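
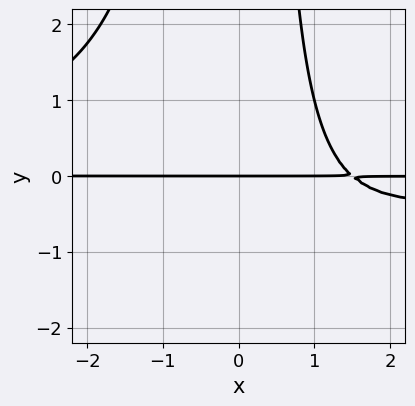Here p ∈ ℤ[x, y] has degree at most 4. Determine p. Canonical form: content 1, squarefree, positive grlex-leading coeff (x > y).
x^2*y^2 + 2*x*y - 3*y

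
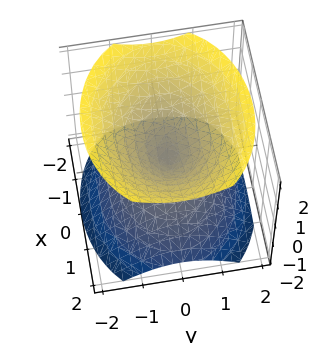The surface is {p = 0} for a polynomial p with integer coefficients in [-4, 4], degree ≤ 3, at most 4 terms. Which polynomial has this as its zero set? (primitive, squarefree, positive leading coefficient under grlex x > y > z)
2*x^2 + 3*y^2 - 3*z^2

1. I count 2 distinct pieces. Treating them together as one polynomial.
2. Degree: a double cone through the origin; a quadric, so deg p = 2.
3. Symmetries: it's symmetric under y → −y, forcing even powers of y; the x ↦ −x reflection is a symmetry, so x appears only in even powers; the z ↦ −z reflection is a symmetry, so z appears only in even powers.
4. Against the integer gridlines: it meets the z-axis at z = 0 (among the integer gridlines); it crosses the x-axis at the gridline x = 0; it crosses the y-axis at the gridline y = 0.
5. Together with the visible shape, these determine p as stated.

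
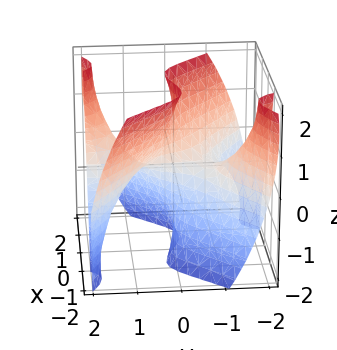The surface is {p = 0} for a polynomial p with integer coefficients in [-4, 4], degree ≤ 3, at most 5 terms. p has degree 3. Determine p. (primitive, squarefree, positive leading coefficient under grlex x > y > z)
2*x^3 - 3*x*y^2 - x*z^2 + 3*y*z + 2*x

deg p = 3. A generic line meets the surface in up to 3 points.
Against the integer gridlines: it meets the x-axis at x = 0 (among the integer gridlines); the visible y-axis segment lies entirely on the surface; the visible z-axis segment lies entirely on the surface.
Together with the visible shape, these determine p as stated.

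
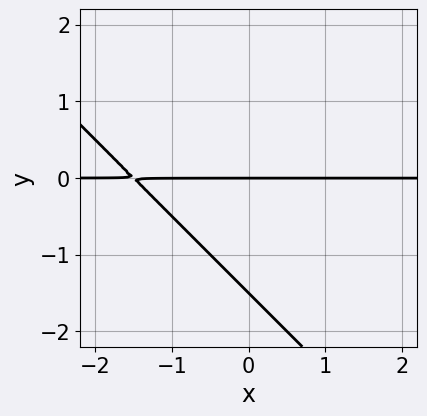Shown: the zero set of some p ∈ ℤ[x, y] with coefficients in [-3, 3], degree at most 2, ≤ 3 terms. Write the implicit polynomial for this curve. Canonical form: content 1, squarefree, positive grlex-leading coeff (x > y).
First, degree: the shape is more complex than any degree-1 curve, so deg p = 2.
Then, reading off the gridlines: one y-axis crossing is at y = 0; every point of the x-axis in the box is on the curve.
Finally, these observations pin down the coefficients.

2*x*y + 2*y^2 + 3*y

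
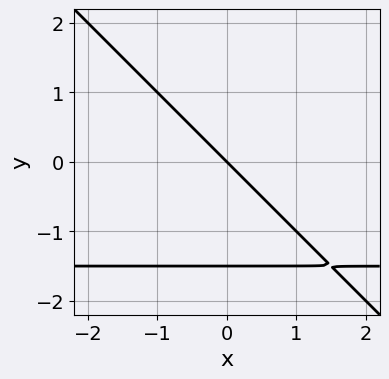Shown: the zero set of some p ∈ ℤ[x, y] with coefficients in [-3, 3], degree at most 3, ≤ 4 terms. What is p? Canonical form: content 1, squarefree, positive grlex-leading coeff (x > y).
1. The degree is 2 — a generic line meets the curve in up to 2 points.
2. Checking where it meets the axes: it crosses the y-axis at the gridline y = 0; it meets the x-axis at x = 0 (among the integer gridlines).
3. Together with the visible shape, these determine p as stated.

2*x*y + 2*y^2 + 3*x + 3*y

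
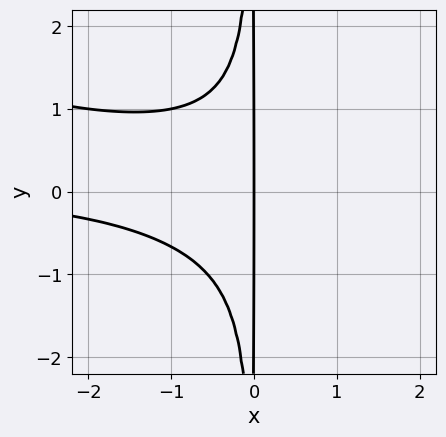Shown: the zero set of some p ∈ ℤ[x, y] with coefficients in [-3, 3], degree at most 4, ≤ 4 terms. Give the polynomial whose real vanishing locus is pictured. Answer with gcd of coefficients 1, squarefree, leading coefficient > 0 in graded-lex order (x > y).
x^3*y + 3*x^2*y^2 + 2*x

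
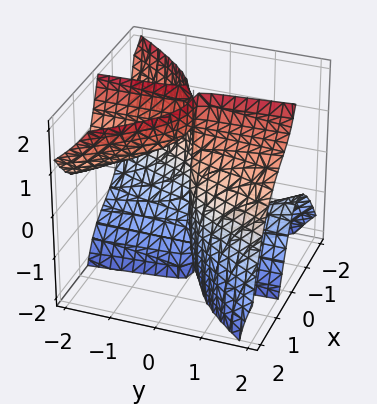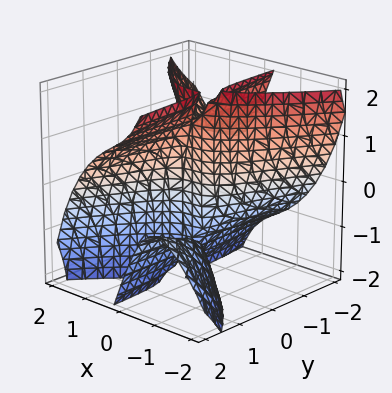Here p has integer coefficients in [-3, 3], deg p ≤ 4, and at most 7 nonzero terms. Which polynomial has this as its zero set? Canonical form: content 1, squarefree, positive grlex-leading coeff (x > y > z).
1. Degree: a generic line meets the surface in up to 3 points, so deg p = 3.
2. Against the integer gridlines: the visible z-axis segment lies entirely on the surface; one y-axis crossing is at y = 0; it crosses the x-axis at the gridline x = 0.
3. Assembling these constraints gives the stated polynomial.

3*x^3 - x*y^2 + 3*x*y*z + y*z^2 - 2*y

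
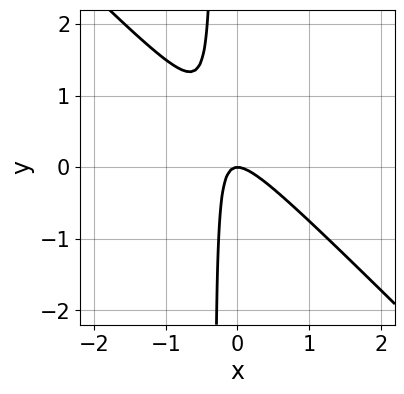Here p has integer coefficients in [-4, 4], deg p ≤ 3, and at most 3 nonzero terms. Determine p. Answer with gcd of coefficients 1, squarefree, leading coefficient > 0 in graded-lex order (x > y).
deg p = 2.
Reading off the gridlines: it crosses the y-axis at the gridline y = 0; it meets the x-axis at x = 0 (among the integer gridlines).
Together with the visible shape, these determine p as stated.

3*x^2 + 3*x*y + y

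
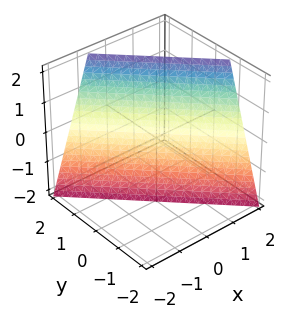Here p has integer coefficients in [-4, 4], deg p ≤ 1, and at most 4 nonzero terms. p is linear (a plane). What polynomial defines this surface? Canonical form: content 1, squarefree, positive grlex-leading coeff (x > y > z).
deg p = 1.
Against the integer gridlines: it crosses the z-axis at the gridline z = -2.
Matching integer coefficients to the picture gives p.

3*x + 3*y - z - 2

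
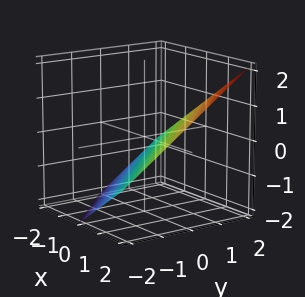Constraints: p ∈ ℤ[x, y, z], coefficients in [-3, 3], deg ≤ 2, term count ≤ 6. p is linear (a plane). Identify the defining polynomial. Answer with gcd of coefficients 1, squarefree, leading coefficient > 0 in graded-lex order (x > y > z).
(a) The degree is 1 — the surface is flat (a plane).
(b) From the axis intercepts and sections: it meets the y-axis at y = 1 (among the integer gridlines); it meets the x-axis at x = 1 (among the integer gridlines).
(c) Matching integer coefficients to the picture gives p.

2*x + 2*y - 3*z - 2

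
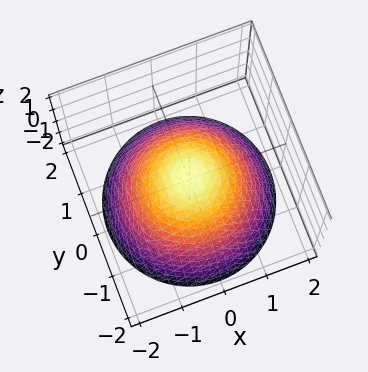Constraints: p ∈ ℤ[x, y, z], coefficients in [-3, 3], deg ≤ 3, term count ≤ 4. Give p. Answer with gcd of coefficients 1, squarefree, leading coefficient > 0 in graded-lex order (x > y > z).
deg p = 2. No degree-1 surface has this shape.
Symmetries: rotational symmetry about the z-axis ⇒ p depends on x, y only through x² + y².
Reading off the gridlines: a circular section at z = 0 has radius between 0 and 1.
Fitting integer coefficients to these (and the overall shape) gives p.

2*x^2 + 2*y^2 + 3*z - 1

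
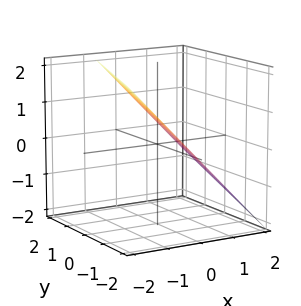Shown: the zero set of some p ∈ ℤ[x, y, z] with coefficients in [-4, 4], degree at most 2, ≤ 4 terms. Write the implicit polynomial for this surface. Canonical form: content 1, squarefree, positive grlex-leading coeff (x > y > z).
3*x - y + 3*z - 2

deg p = 1.
From the axis intercepts and sections: it crosses the y-axis at the gridline y = -2.
Matching integer coefficients to the picture gives p.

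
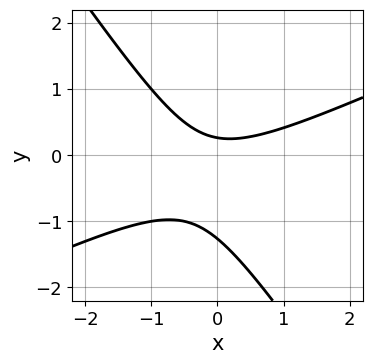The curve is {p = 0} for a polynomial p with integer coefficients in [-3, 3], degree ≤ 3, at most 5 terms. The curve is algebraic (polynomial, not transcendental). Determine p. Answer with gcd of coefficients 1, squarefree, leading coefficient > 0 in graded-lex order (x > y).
The degree is 2 — no degree-1 curve has this shape.
Observable constraints: it misses every integer gridline on the x-axis.
Fitting integer coefficients to these (and the overall shape) gives p.

2*x^2 - 3*x*y - 3*y^2 - 3*y + 1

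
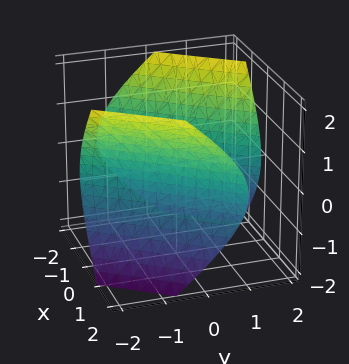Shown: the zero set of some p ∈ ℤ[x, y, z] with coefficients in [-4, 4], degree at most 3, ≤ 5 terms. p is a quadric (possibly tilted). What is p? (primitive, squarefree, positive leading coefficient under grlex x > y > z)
1. I count 2 distinct pieces. Treating them together as one polynomial.
2. The degree is 2 — the shape is more complex than any degree-1 surface.
3. From the visible intercepts: no z-intercept at any integer in the box.
4. Fitting integer coefficients to these (and the overall shape) gives p.

2*x^2 - 3*x*y + y^2 - 2*z^2 - 3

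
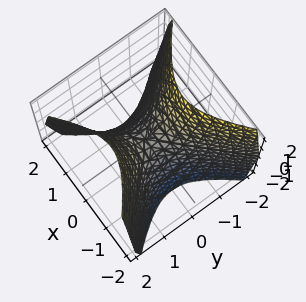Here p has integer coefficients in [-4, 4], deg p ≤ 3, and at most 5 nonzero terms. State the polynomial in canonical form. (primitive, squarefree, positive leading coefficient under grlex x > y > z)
(a) Degree: a saddle surface; a quadric, so deg p = 2.
(b) Symmetries: the y ↦ −y reflection is a symmetry, so y appears only in even powers; mirror symmetry x ↦ −x ⇒ only even powers of x.
(c) Against the integer gridlines: it meets the z-axis at z = 0 (among the integer gridlines); it crosses the y-axis at the gridline y = 0; it crosses the x-axis at the gridline x = 0.
(d) The integer polynomial consistent with all of this is the stated p.

3*x^2 - 3*y^2 + 2*z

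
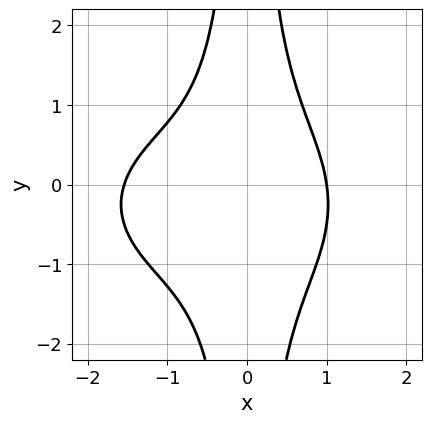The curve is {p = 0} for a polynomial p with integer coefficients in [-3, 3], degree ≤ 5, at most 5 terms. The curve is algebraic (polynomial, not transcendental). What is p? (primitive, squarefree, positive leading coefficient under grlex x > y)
x^4 + 2*x^2*y^2 + x^3 + x^2*y - 2

(a) The degree is 4 — a generic line meets the curve in up to 4 points.
(b) Against the integer gridlines: the curve avoids every integer y-axis point in the box; one x-axis crossing is at x = 1.
(c) These observations pin down the coefficients.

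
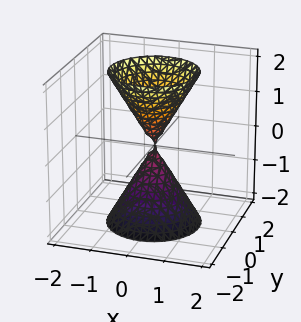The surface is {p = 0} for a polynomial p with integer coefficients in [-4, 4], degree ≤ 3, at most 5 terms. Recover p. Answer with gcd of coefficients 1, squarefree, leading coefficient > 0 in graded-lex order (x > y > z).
3*x^2 + 3*y^2 - z^2

(a) There are 2 components.
(b) Degree: two nappes meeting at a single point; a quadric, so deg p = 2.
(c) Symmetries: it's symmetric under z → −z, forcing even powers of z; every cross-section ⟂ z is a circle, so x, y appear only via x² + y².
(d) Against the integer gridlines: one x-axis crossing is at x = 0; a circular section at z = 2 has radius between 1 and 2; one y-axis crossing is at y = 0; it meets the z-axis at z = 0 (among the integer gridlines).
(e) These observations pin down the coefficients.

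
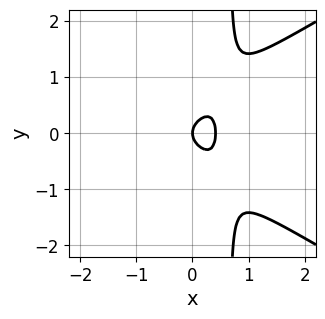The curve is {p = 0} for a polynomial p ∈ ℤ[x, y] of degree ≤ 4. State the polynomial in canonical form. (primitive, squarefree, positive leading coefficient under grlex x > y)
First, degree: a generic line meets the curve in up to 3 points, so deg p = 3.
Then, symmetries: the y ↦ −y reflection is a symmetry, so y appears only in even powers.
Then, from the axis intercepts and sections: it crosses the y-axis at the gridline y = 0; it crosses the x-axis at the gridline x = 0.
Finally, fitting integer coefficients to these (and the overall shape) gives p.

x^3 - 3*x*y^2 + 2*x^2 + 2*y^2 - x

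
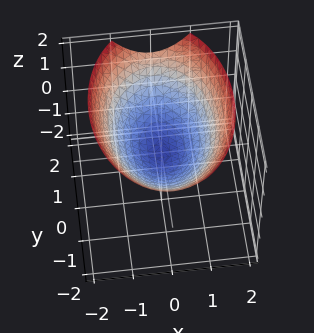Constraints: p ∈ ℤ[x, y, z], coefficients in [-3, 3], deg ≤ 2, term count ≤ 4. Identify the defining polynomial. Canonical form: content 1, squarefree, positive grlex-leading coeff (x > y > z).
2*x^2 + y^2 - 3*z

deg p = 2. A paraboloid; a quadric.
Symmetries: the x ↦ −x reflection is a symmetry, so x appears only in even powers; the y ↦ −y reflection is a symmetry, so y appears only in even powers.
From the axis intercepts and sections: it meets the x-axis at x = 0 (among the integer gridlines); it crosses the z-axis at the gridline z = 0.
Putting this together gives p.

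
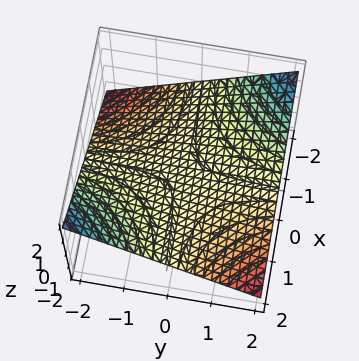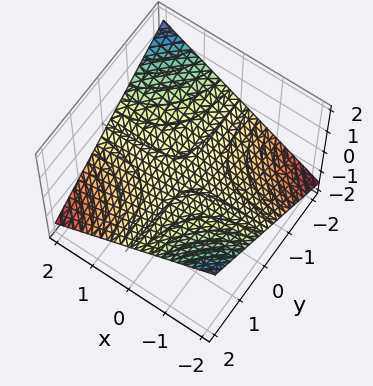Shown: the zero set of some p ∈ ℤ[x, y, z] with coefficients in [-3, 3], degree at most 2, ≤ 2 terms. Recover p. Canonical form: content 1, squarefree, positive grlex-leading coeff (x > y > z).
First, the degree is 2 — a saddle surface; a quadric.
Next, against the integer gridlines: the visible x-axis segment lies entirely on the surface; every point of the y-axis in the box is on the surface; it meets the z-axis at z = 0 (among the integer gridlines).
Finally, solving for integer coefficients yields p as stated.

x*y + 3*z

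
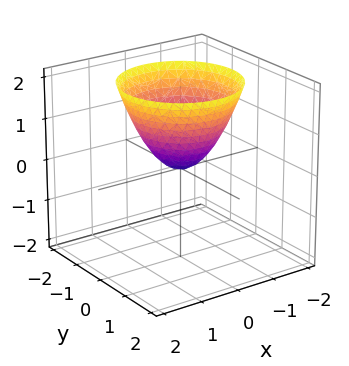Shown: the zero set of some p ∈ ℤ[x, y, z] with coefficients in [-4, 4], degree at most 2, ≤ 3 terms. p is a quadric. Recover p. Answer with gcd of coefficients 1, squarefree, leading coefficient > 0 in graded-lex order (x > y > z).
x^2 + y^2 - z

Degree: a single bowl opening along one axis; a quadric, so deg p = 2.
Symmetries: rotational symmetry about the z-axis ⇒ p depends on x, y only through x² + y².
Checking where it meets the axes: it crosses the x-axis at the gridline x = 0; a circular section at z = 2 has radius between 1 and 2; it meets the z-axis at z = 0 (among the integer gridlines).
Solving for integer coefficients yields p as stated.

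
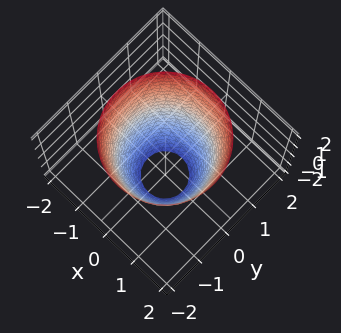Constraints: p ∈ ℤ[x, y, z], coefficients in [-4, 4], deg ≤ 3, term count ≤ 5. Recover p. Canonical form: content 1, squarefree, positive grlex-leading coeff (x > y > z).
2*x^2 + 2*y^2 - z - 3

The degree is 2 — no degree-1 surface has this shape.
Symmetry: the surface is invariant under rotation about z: p = q(x² + y², z).
Against the integer gridlines: a circular section at z = 2 has radius between 1 and 2; the surface avoids every integer z-axis point in the box.
Together with the visible shape, these determine p as stated.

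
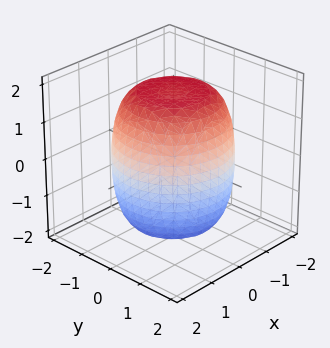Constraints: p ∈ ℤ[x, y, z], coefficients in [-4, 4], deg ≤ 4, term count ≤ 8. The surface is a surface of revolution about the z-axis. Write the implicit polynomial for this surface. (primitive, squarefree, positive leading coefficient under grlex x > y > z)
First, deg p = 4. A generic line meets the surface in up to 4 points.
Then, by symmetry, every cross-section ⟂ z is a circle, so x, y appear only via x² + y².
Next, against the integer gridlines: a circular section at z = -1 has radius between 1 and 2.
Finally, matching integer coefficients to the picture gives p.

x^4 + 2*x^2*y^2 + y^4 - x^2 - y^2 + z^2 - 3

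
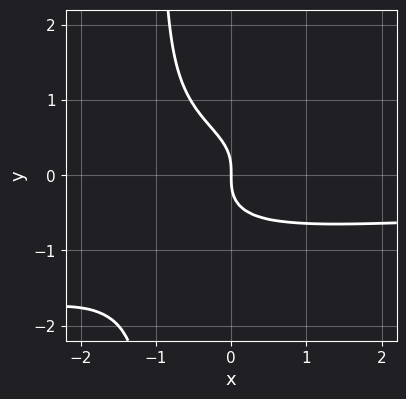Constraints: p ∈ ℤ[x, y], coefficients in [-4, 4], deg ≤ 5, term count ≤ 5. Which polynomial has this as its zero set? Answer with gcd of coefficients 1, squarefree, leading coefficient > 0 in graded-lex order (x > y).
x^2*y^2 - 3*x*y^3 - 3*y^3 - 2*x

1. Degree: no degree-3 curve has this shape, so deg p = 4.
2. From the visible intercepts: it meets the x-axis at x = 0 (among the integer gridlines); one y-axis crossing is at y = 0.
3. Fitting integer coefficients to these (and the overall shape) gives p.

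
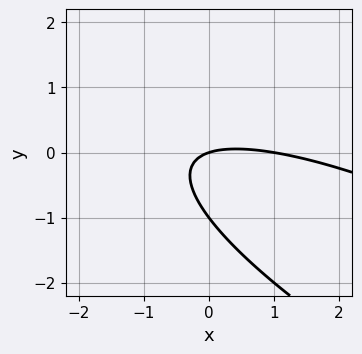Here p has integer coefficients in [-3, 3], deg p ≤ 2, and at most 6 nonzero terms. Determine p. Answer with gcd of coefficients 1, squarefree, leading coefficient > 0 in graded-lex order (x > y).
First, deg p = 2.
Then, reading off the gridlines: among the integer gridlines, it crosses the y-axis at y ∈ {-1, 0}; the x-axis gridline crossings are at x ∈ {0, 1}.
Finally, these observations pin down the coefficients.

x^2 + 3*x*y + 3*y^2 - x + 3*y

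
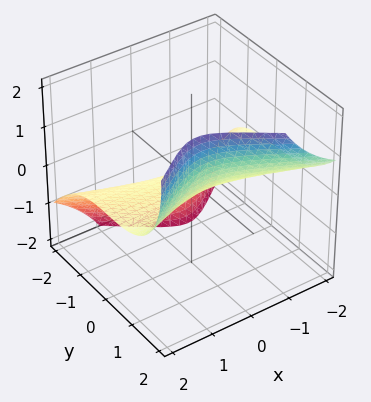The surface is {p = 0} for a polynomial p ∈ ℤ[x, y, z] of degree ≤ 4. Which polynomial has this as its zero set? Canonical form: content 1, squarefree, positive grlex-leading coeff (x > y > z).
Degree: a generic line meets the surface in up to 3 points, so deg p = 3.
Reading off the gridlines: one z-axis crossing is at z = 0; it meets the y-axis at y = 0 (among the integer gridlines).
Putting this together gives p. Check: (-2, 0, 0) on the x-axis lies on the surface, and p(-2, 0, 0) = 0. ✓

3*x^2*z - 2*x*z^2 - 2*y^3 + 3*z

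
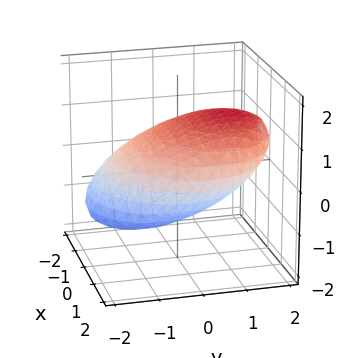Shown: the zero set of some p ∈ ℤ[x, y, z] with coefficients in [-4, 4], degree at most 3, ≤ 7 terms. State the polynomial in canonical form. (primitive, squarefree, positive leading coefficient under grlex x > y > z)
x^2 + y^2 - 2*y*z + 3*z^2 - 3

(a) The degree is 2 — the shape is more complex than any degree-1 surface.
(b) Against the integer gridlines: the z-axis gridline crossings are at z ∈ {-1, 1}.
(c) Matching integer coefficients to the picture gives p.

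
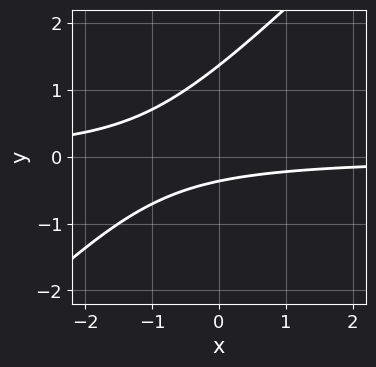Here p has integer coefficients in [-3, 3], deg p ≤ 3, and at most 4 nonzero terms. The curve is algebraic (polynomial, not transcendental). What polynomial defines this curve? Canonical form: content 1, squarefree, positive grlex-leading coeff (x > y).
First, the degree is 2 — the shape is more complex than any degree-1 curve.
Then, checking where it meets the axes: no x-intercept at any integer in the box.
Finally, putting this together gives p.

2*x*y - 2*y^2 + 2*y + 1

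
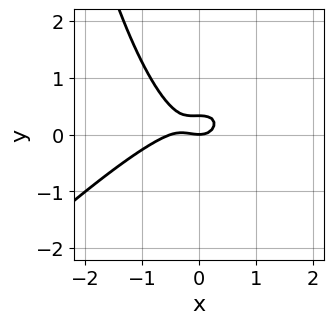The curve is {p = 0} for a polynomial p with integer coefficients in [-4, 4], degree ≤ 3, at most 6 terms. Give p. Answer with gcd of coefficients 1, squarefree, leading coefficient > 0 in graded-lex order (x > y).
2*x^3 - 2*x^2*y + x^2 + 3*y^2 - y

1. The degree is 3 — the shape is more complex than any degree-2 curve.
2. From the visible intercepts: it meets the y-axis at y = 0 (among the integer gridlines); it meets the x-axis at x = 0 (among the integer gridlines).
3. These observations pin down the coefficients.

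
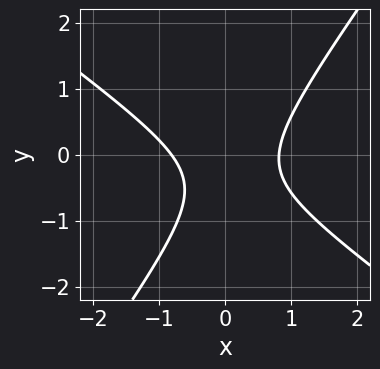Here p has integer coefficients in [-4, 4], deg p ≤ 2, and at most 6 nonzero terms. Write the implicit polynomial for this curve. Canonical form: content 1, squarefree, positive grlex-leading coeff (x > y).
3*x^2 + 2*x*y - 3*y^2 - 2*y - 2

The degree is 2 — no degree-1 curve has this shape.
From the visible intercepts: it misses every integer gridline on the y-axis.
Putting this together gives p.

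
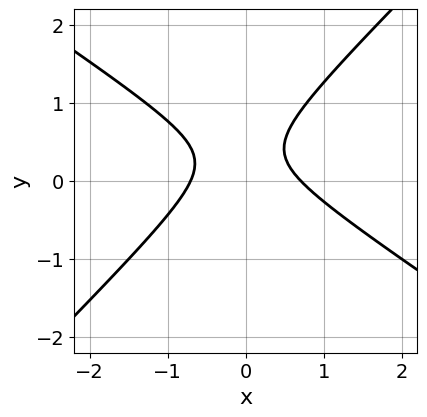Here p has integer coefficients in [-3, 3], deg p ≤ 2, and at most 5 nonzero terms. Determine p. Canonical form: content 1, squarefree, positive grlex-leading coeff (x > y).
(a) deg p = 2. No degree-1 curve has this shape.
(b) Reading off the gridlines: it misses every integer gridline on the y-axis.
(c) Matching integer coefficients to the picture gives p.

2*x^2 + x*y - 3*y^2 + 2*y - 1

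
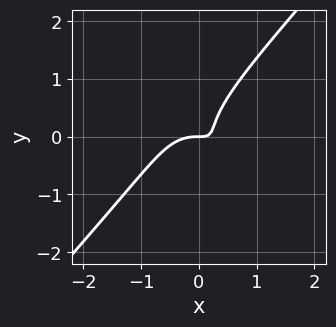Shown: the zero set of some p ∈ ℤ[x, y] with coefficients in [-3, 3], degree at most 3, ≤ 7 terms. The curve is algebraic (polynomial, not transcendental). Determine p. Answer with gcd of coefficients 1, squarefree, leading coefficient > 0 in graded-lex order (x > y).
3*x^3 + x*y^2 - 3*y^3 + 3*x*y - y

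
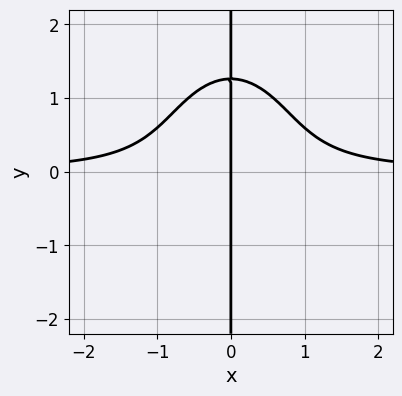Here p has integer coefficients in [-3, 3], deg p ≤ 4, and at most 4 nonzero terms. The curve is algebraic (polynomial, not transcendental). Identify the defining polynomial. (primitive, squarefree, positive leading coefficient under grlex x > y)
3*x^3*y + x*y^3 - 2*x

First, deg p = 4. A generic line meets the curve in up to 4 points.
Then, from the axis intercepts and sections: one x-axis crossing is at x = 0; every point of the y-axis in the box is on the curve.
Finally, assembling these constraints gives the stated polynomial.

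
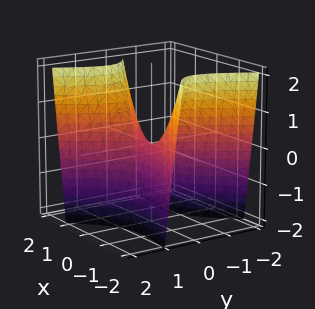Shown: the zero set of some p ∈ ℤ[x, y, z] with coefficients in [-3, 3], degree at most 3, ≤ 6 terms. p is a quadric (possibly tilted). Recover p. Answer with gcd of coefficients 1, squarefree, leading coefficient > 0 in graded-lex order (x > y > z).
1. The degree is 2 — no degree-1 surface has this shape.
2. Observable constraints: it meets the y-axis at y = 0 (among the integer gridlines); it crosses the z-axis at the gridline z = 0; one x-axis crossing is at x = 0.
3. Matching integer coefficients to the picture gives p.

x^2 + 2*x*y - 2*y^2 - z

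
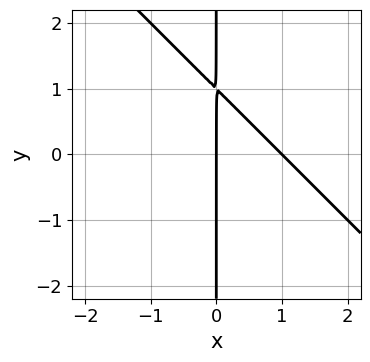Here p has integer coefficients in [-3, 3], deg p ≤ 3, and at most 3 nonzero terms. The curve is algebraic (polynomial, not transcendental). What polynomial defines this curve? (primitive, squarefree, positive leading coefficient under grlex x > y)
First, deg p = 2. No degree-1 curve has this shape.
Then, from the visible intercepts: the visible y-axis segment lies entirely on the curve; the x-axis gridline crossings are at x ∈ {0, 1}.
Finally, solving for integer coefficients yields p as stated.

x^2 + x*y - x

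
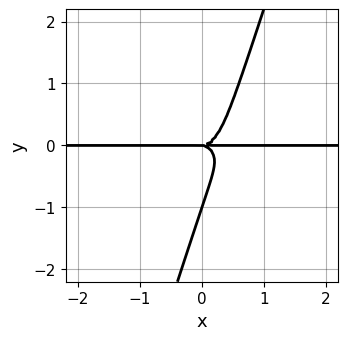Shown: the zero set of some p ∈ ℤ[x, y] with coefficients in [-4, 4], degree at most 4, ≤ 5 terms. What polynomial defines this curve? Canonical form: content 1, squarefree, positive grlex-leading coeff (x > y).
x^3*y + 3*x*y^3 - y^4 - y^3

(a) Degree: the shape is more complex than any degree-3 curve, so deg p = 4.
(b) Observable constraints: the y-axis gridline crossings are at y ∈ {-1, 0}; every point of the x-axis in the box is on the curve.
(c) Assembling these constraints gives the stated polynomial.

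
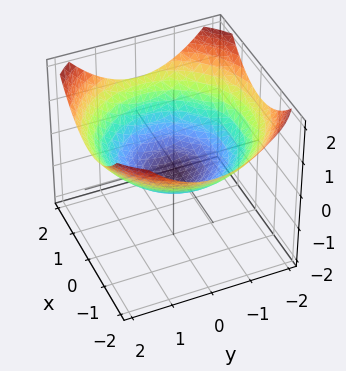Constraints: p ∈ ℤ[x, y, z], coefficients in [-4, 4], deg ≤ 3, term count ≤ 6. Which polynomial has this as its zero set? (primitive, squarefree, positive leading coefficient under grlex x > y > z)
x^2 + y^2 - 3*z - 1

First, the degree is 2 — no degree-1 surface has this shape.
Then, symmetries: rotational symmetry about the z-axis ⇒ p depends on x, y only through x² + y².
Then, reading off the gridlines: the x-axis gridline crossings are at x ∈ {-1, 1}; a circular section at z = 0 has radius exactly 1.
Finally, these observations pin down the coefficients. Check: (0, -1, 0) on the y-axis lies on the surface, and p(0, -1, 0) = 0. ✓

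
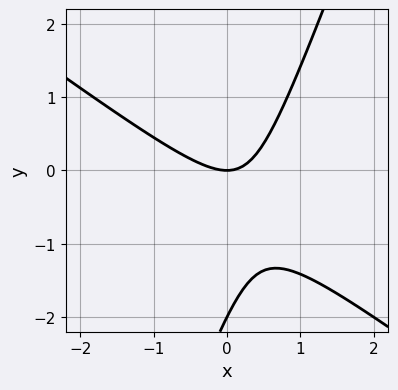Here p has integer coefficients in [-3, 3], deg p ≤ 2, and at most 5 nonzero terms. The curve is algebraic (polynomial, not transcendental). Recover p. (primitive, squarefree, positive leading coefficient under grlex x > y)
2*x^2 + 2*x*y - y^2 - 2*y

1. Degree: no degree-1 curve has this shape, so deg p = 2.
2. From the visible intercepts: the y-axis gridline crossings are at y ∈ {-2, 0}; it crosses the x-axis at the gridline x = 0.
3. Fitting integer coefficients to these (and the overall shape) gives p.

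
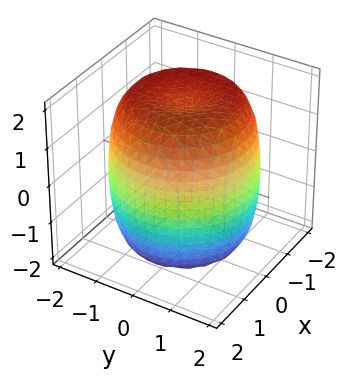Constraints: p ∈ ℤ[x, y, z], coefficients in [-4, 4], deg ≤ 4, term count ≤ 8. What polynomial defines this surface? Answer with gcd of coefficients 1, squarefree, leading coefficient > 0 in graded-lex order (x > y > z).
x^4 + 2*x^2*y^2 + y^4 - 2*x^2 - 2*y^2 + z^2 - 3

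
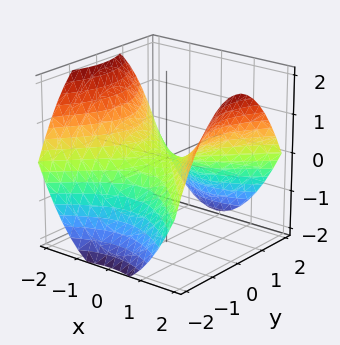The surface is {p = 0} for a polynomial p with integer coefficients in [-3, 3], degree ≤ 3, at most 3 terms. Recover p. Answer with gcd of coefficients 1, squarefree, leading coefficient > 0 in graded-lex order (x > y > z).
x^2 - y^2 - 2*z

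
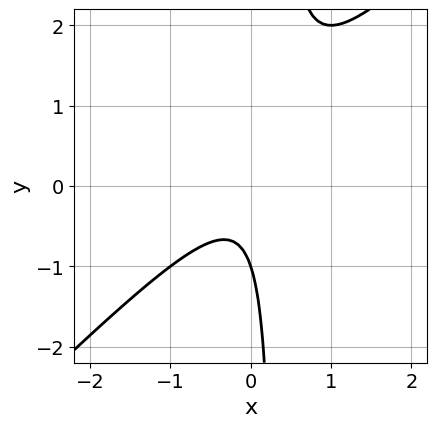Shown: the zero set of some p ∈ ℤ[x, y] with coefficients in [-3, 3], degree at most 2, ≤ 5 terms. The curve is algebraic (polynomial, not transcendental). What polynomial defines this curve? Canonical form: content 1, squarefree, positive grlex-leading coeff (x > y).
First, deg p = 2. The shape is more complex than any degree-1 curve.
Next, from the visible intercepts: it crosses the y-axis at the gridline y = -1; the curve avoids every integer x-axis point in the box.
Finally, putting this together gives p.

3*x^2 - 3*x*y + y + 1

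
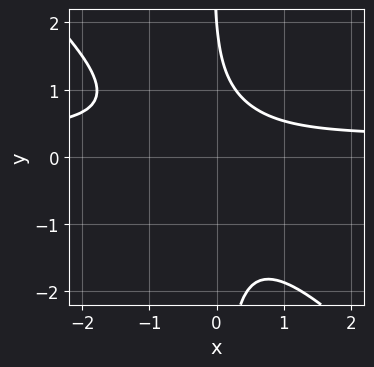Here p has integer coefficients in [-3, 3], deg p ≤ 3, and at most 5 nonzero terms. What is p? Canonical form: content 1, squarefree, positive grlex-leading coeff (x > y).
3*x^2*y + 3*x*y^2 - x^2 + y - 2

Degree: no degree-2 curve has this shape, so deg p = 3.
Checking where it meets the axes: the curve avoids every integer x-axis point in the box; it meets the y-axis at y = 2 (among the integer gridlines).
Solving for integer coefficients yields p as stated.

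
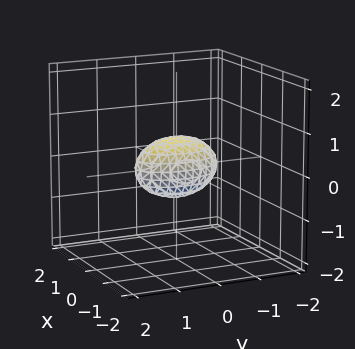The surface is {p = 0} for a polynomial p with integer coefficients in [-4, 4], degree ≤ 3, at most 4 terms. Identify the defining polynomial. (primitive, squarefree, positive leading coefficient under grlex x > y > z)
(a) Degree: bounded and convex; a quadric, so deg p = 2.
(b) Symmetries: it's symmetric under x → −x, forcing even powers of x; it's symmetric under z → −z, forcing even powers of z; mirror symmetry y ↦ −y ⇒ only even powers of y.
(c) Checking where it meets the axes: among the integer gridlines, it crosses the y-axis at y ∈ {-1, 1}.
(d) Fitting integer coefficients to these (and the overall shape) gives p.

3*x^2 + y^2 + 2*z^2 - 1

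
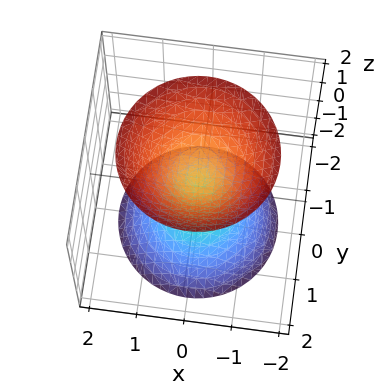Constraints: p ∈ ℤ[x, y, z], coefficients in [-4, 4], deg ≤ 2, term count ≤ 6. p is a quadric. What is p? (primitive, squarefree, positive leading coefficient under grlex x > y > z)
3*x^2 + 3*y^2 - 2*z^2 + 1

1. There are 2 components. They look like related sheets of one shape, so recover p as a whole.
2. Degree: two separate bowl-shaped sheets opening away from each other; a quadric, so deg p = 2.
3. Symmetries: it's symmetric under z → −z, forcing even powers of z; rotational symmetry about the z-axis ⇒ p depends on x, y only through x² + y².
4. Observable constraints: the surface avoids every integer x-axis point in the box; it misses every integer gridline on the y-axis; a circular section at z = 2 has radius between 1 and 2.
5. These observations pin down the coefficients.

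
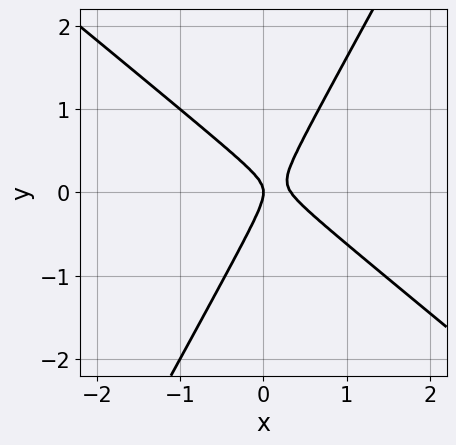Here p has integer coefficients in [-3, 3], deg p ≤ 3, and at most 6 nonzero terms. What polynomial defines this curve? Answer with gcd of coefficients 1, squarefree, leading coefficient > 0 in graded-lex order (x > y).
First, deg p = 2. No degree-1 curve has this shape.
Next, observable constraints: it meets the y-axis at y = 0 (among the integer gridlines); one x-axis crossing is at x = 0.
Finally, the integer polynomial consistent with all of this is the stated p.

3*x^2 + 2*x*y - 2*y^2 - x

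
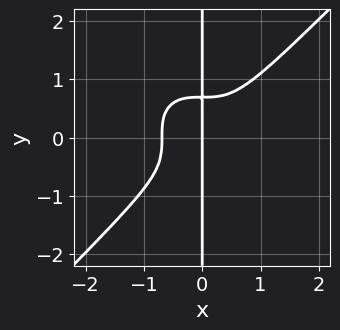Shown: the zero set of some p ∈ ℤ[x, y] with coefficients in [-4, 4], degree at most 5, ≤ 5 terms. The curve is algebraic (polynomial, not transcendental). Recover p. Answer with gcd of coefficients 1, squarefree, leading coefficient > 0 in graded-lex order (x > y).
(a) deg p = 4. A generic line meets the curve in up to 4 points.
(b) Against the integer gridlines: it meets the x-axis at x = 0 (among the integer gridlines); every point of the y-axis in the box is on the curve.
(c) Together with the visible shape, these determine p as stated.

3*x^4 - 3*x*y^3 + x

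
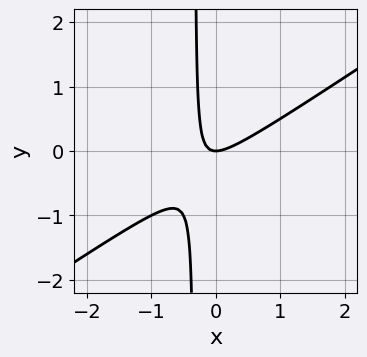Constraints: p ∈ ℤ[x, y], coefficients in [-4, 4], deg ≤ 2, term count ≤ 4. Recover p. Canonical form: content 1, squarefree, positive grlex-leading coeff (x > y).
1. The degree is 2 — the shape is more complex than any degree-1 curve.
2. Checking where it meets the axes: it meets the y-axis at y = 0 (among the integer gridlines); it crosses the x-axis at the gridline x = 0.
3. These observations pin down the coefficients.

2*x^2 - 3*x*y - y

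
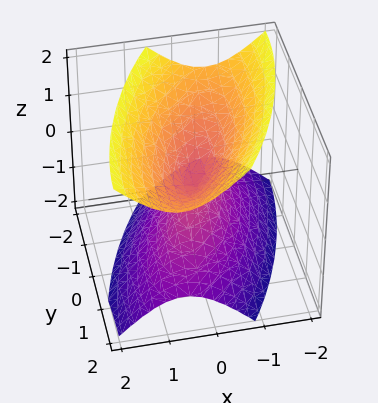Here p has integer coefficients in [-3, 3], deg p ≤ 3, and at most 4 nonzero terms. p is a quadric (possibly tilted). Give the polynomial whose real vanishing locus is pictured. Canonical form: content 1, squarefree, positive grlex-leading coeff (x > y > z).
3*x^2 - 2*x*y + y^2 - 2*z^2

First, deg p = 2.
Then, against the integer gridlines: it crosses the y-axis at the gridline y = 0; it meets the z-axis at z = 0 (among the integer gridlines); it meets the x-axis at x = 0 (among the integer gridlines).
Finally, fitting integer coefficients to these (and the overall shape) gives p.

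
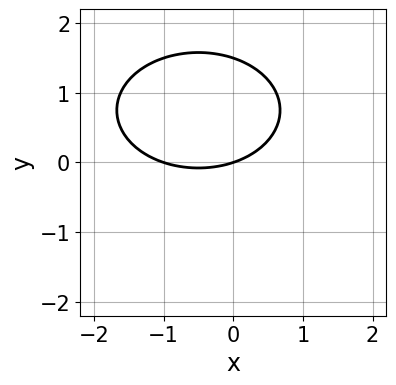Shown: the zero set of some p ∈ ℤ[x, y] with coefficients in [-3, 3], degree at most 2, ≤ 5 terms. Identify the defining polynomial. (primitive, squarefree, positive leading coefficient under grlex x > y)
Degree: the shape is more complex than any degree-1 curve, so deg p = 2.
From the visible intercepts: it crosses the y-axis at the gridline y = 0; the x-axis gridline crossings are at x ∈ {-1, 0}.
Together with the visible shape, these determine p as stated.

x^2 + 2*y^2 + x - 3*y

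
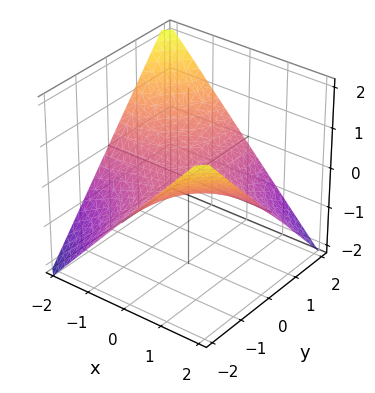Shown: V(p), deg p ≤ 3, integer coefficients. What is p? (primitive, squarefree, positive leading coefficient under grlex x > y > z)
(a) deg p = 2.
(b) From the axis intercepts and sections: one z-axis crossing is at z = 0; the visible x-axis segment lies entirely on the surface; every point of the y-axis in the box is on the surface.
(c) Matching integer coefficients to the picture gives p.

x*y + 2*z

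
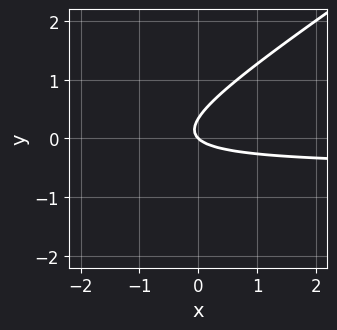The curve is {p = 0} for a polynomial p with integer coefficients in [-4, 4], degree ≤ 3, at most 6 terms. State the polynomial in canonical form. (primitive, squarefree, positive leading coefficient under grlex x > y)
2*x*y - 3*y^2 + x + y

(a) deg p = 2. A generic line meets the curve in up to 2 points.
(b) From the visible intercepts: one x-axis crossing is at x = 0; one y-axis crossing is at y = 0.
(c) Putting this together gives p.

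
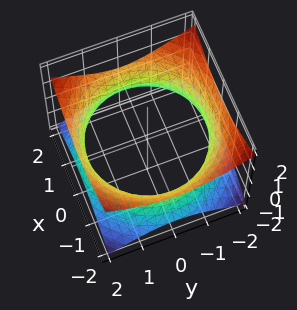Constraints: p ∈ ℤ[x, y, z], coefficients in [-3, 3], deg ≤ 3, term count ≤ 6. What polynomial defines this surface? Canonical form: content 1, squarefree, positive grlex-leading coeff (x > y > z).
x^2 + y^2 - 2*z^2 - 3

(a) The degree is 2 — a generic line meets the surface in up to 2 points.
(b) Symmetries: rotational symmetry about the z-axis ⇒ p depends on x, y only through x² + y².
(c) Against the integer gridlines: a circular section at z = 0 has radius between 1 and 2; it misses every integer gridline on the z-axis.
(d) Fitting integer coefficients to these (and the overall shape) gives p.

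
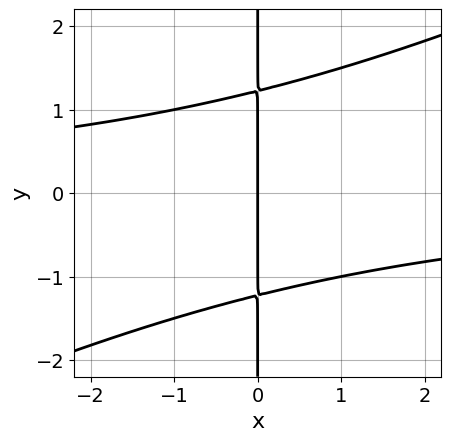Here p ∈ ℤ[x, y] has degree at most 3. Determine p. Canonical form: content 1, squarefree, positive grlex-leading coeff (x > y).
1. deg p = 3.
2. From the axis intercepts and sections: one x-axis crossing is at x = 0; every point of the y-axis in the box is on the curve.
3. Solving for integer coefficients yields p as stated.

x^2*y - 2*x*y^2 + 3*x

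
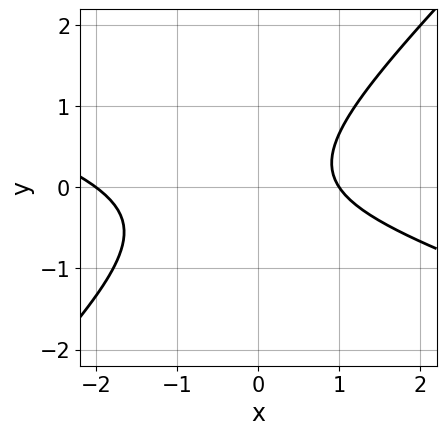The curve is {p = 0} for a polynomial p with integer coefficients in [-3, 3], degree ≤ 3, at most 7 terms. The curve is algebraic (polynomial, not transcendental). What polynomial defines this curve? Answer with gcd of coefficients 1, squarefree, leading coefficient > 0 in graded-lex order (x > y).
x^2 + 2*x*y - 3*y^2 + x - 2

First, deg p = 2.
Next, reading off the gridlines: no y-intercept at any integer in the box; the x-axis gridline crossings are at x ∈ {-2, 1}.
Finally, assembling these constraints gives the stated polynomial.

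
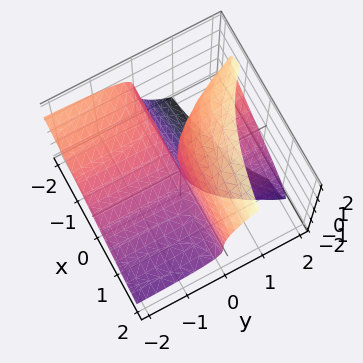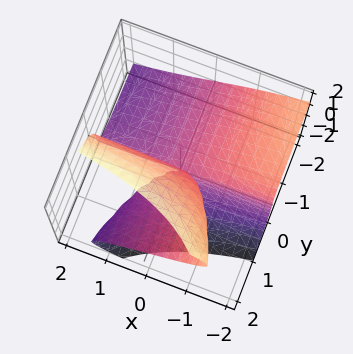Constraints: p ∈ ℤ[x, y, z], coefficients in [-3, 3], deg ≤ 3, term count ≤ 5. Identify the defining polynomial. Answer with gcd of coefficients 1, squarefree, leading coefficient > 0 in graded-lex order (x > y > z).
1. Degree: a generic line meets the surface in up to 3 points, so deg p = 3.
2. Reading off the gridlines: the visible y-axis segment lies entirely on the surface; every point of the x-axis in the box is on the surface.
3. Assembling these constraints gives the stated polynomial.

z^3 - 2*x*y - 3*y*z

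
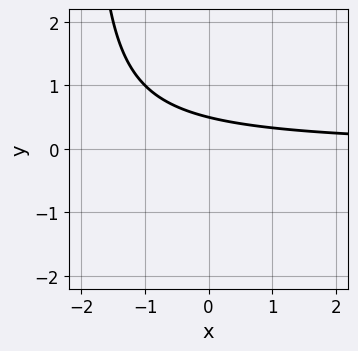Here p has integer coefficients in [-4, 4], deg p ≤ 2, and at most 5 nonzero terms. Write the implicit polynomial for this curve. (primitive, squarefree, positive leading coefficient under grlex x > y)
x*y + 2*y - 1

Degree: the shape is more complex than any degree-1 curve, so deg p = 2.
From the visible intercepts: no x-intercept at any integer in the box.
Matching integer coefficients to the picture gives p.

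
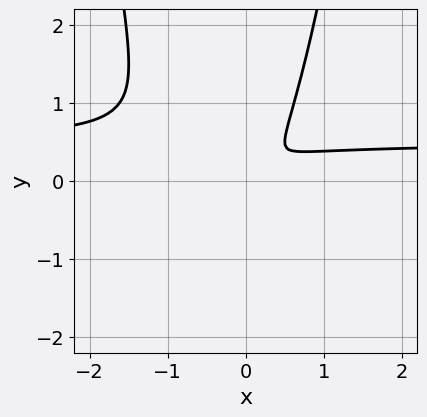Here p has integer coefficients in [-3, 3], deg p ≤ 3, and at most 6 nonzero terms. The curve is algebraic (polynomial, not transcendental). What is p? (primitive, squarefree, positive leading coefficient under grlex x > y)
2*x^2*y - x^2 + x*y - y^2

1. The degree is 3 — a generic line meets the curve in up to 3 points.
2. The integer polynomial consistent with all of this is the stated p.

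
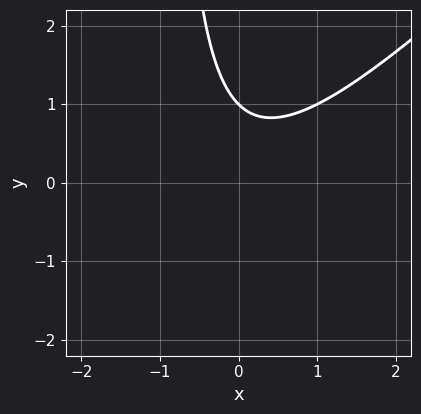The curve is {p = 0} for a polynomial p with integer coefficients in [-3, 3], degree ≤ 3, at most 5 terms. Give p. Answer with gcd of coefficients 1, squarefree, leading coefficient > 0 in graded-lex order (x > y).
x^2 - x*y - y + 1

1. deg p = 2. No degree-1 curve has this shape.
2. Checking where it meets the axes: it misses every integer gridline on the x-axis; it crosses the y-axis at the gridline y = 1.
3. Together with the visible shape, these determine p as stated.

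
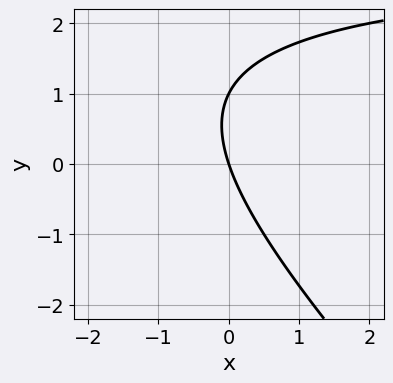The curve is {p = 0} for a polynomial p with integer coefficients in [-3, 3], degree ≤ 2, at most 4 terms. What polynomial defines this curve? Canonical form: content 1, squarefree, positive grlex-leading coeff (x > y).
x*y + y^2 - 3*x - y

(a) The degree is 2 — a generic line meets the curve in up to 2 points.
(b) From the visible intercepts: the y-axis gridline crossings are at y ∈ {0, 1}; it meets the x-axis at x = 0 (among the integer gridlines).
(c) These observations pin down the coefficients.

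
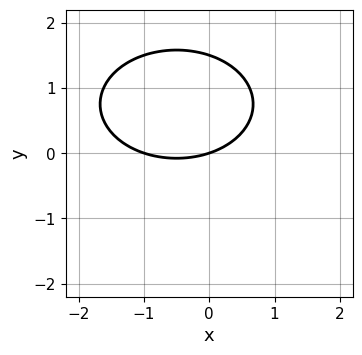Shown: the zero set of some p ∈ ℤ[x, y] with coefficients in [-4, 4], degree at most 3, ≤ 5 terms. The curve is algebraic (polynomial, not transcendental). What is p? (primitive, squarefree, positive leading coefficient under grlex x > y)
x^2 + 2*y^2 + x - 3*y

(a) Degree: the shape is more complex than any degree-1 curve, so deg p = 2.
(b) Checking where it meets the axes: it meets the y-axis at y = 0 (among the integer gridlines); among the integer gridlines, it crosses the x-axis at x ∈ {-1, 0}.
(c) Fitting integer coefficients to these (and the overall shape) gives p.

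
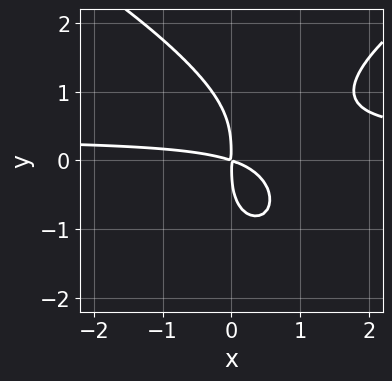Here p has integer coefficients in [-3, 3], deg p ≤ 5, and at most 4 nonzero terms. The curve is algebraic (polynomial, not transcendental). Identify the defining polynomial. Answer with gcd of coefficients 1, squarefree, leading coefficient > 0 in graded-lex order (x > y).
1. Degree: the shape is more complex than any degree-3 curve, so deg p = 4.
2. Putting this together gives p.

y^4 - 3*x^2*y + x^2 + 3*x*y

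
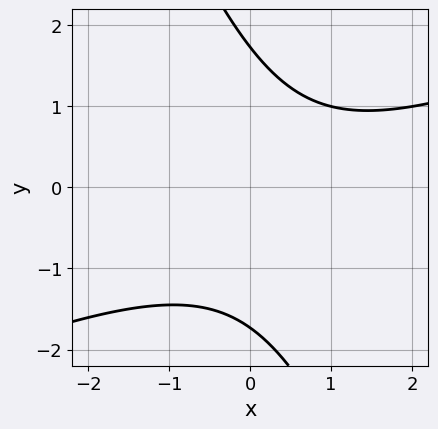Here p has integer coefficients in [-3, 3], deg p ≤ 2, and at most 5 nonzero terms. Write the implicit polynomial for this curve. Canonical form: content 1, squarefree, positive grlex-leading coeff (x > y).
x^2 - 2*x*y - y^2 - x + 3

First, deg p = 2. No degree-1 curve has this shape.
Then, from the visible intercepts: it misses every integer gridline on the x-axis.
Finally, putting this together gives p.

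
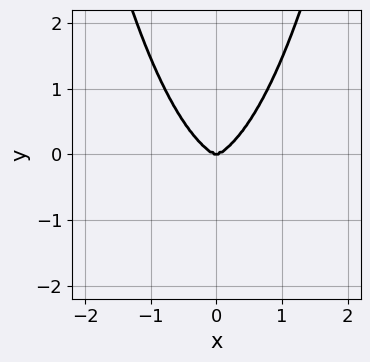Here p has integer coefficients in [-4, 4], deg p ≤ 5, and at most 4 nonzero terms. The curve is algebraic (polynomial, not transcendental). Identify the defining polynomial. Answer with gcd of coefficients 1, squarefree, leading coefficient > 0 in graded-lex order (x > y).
1. deg p = 4. A generic line meets the curve in up to 4 points.
2. Symmetries: the x ↦ −x reflection is a symmetry, so x appears only in even powers.
3. From the axis intercepts and sections: it meets the x-axis at x = 0 (among the integer gridlines); it crosses the y-axis at the gridline y = 0.
4. Matching integer coefficients to the picture gives p.

x^4 + x^2*y^2 - y^3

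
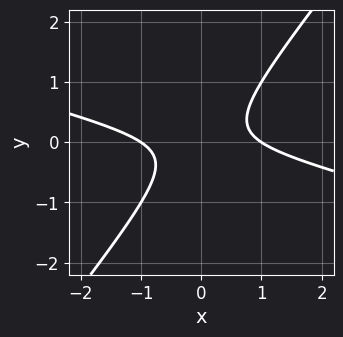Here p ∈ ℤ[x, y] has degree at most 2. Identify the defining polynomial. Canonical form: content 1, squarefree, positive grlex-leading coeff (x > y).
x^2 + 3*x*y - 3*y^2 - 1

1. Degree: a generic line meets the curve in up to 2 points, so deg p = 2.
2. Checking where it meets the axes: the x-axis gridline crossings are at x ∈ {-1, 1}; it misses every integer gridline on the y-axis.
3. The integer polynomial consistent with all of this is the stated p.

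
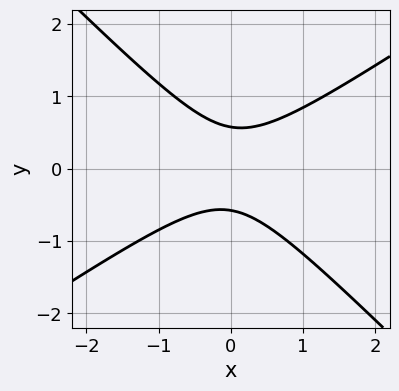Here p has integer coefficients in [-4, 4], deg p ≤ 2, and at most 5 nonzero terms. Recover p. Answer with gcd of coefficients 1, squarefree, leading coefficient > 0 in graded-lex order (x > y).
2*x^2 - x*y - 3*y^2 + 1

Degree: a generic line meets the curve in up to 2 points, so deg p = 2.
Observable constraints: the curve avoids every integer x-axis point in the box.
Matching integer coefficients to the picture gives p.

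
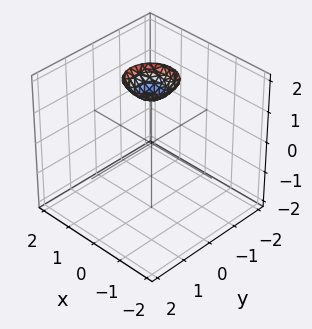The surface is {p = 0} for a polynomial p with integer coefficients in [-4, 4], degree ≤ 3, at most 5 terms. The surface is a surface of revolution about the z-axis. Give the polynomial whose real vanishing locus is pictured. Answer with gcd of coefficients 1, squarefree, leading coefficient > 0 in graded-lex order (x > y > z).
(a) The degree is 2 — no degree-1 surface has this shape.
(b) By symmetry, every cross-section ⟂ z is a circle, so x, y appear only via x² + y².
(c) Observable constraints: it misses every integer gridline on the y-axis; a circular section at z = 2 has radius between 0 and 1; no x-intercept at any integer in the box.
(d) Solving for integer coefficients yields p as stated.

2*x^2 + 2*y^2 - 2*z + 3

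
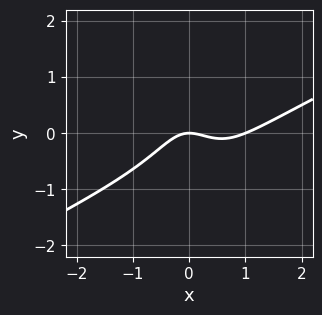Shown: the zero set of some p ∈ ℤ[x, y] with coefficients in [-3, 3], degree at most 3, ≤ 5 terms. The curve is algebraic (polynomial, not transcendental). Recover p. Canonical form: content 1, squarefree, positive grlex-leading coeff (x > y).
Degree: no degree-2 curve has this shape, so deg p = 3.
From the visible intercepts: one y-axis crossing is at y = 0; among the integer gridlines, it crosses the x-axis at x ∈ {0, 1}.
These observations pin down the coefficients.

2*x^3 - 3*x^2*y - 2*x*y^2 - 2*x^2 - 2*y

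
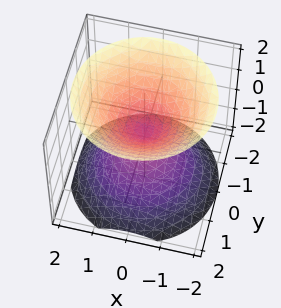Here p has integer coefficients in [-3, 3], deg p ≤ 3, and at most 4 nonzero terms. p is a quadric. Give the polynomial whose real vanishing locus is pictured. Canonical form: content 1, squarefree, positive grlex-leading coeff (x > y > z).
(a) I count 2 distinct pieces. They look like related sheets of one shape, so recover p as a whole.
(b) deg p = 2. Two nappes meeting at a single point; a quadric.
(c) Symmetry: the surface is invariant under rotation about z: p = q(x² + y², z); it's symmetric under z → −z, forcing even powers of z.
(d) Checking where it meets the axes: it crosses the x-axis at the gridline x = 0; a circular section at z = -1 has radius exactly 1.
(e) Assembling these constraints gives the stated polynomial.

x^2 + y^2 - z^2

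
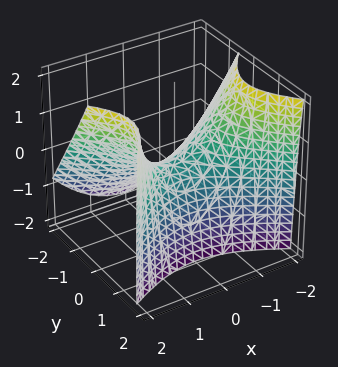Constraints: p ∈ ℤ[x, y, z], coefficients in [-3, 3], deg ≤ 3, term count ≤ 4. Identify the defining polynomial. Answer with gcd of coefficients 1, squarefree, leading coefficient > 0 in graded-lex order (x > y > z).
1. deg p = 2. The shape is more complex than any degree-1 surface.
2. From the visible intercepts: one y-axis crossing is at y = 0; it crosses the z-axis at the gridline z = 0.
3. Putting this together gives p.

2*x^2 - 3*y^2 + 2*y*z - 3*z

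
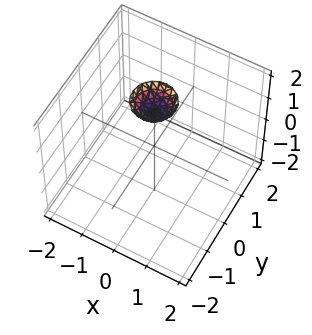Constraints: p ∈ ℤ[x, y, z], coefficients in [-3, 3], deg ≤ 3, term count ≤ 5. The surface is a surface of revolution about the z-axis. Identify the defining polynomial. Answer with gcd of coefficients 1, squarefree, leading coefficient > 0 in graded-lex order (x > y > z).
3*x^2 + 3*y^2 - 2*z + 3

1. Degree: the shape is more complex than any degree-1 surface, so deg p = 2.
2. By symmetry, the z-axis is an axis of rotation, so x and y enter only as x² + y².
3. Checking where it meets the axes: the surface avoids every integer y-axis point in the box; it misses every integer gridline on the x-axis.
4. Matching integer coefficients to the picture gives p.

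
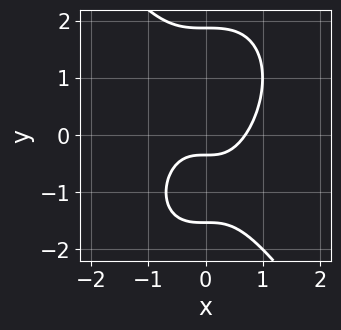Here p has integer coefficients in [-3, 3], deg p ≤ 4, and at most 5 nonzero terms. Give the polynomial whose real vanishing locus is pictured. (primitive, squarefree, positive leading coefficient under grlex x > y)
1. Degree: no degree-2 curve has this shape, so deg p = 3.
2. Solving for integer coefficients yields p as stated.

3*x^3 + y^3 - 3*y - 1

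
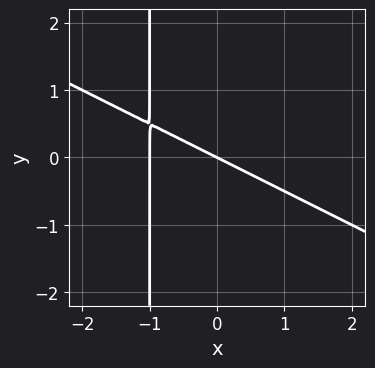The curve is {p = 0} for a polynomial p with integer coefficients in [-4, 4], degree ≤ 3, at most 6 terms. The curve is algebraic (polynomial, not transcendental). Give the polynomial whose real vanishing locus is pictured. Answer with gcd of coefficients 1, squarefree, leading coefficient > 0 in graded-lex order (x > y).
x^2 + 2*x*y + x + 2*y

(a) deg p = 2. No degree-1 curve has this shape.
(b) From the visible intercepts: the x-axis gridline crossings are at x ∈ {-1, 0}; one y-axis crossing is at y = 0.
(c) Putting this together gives p.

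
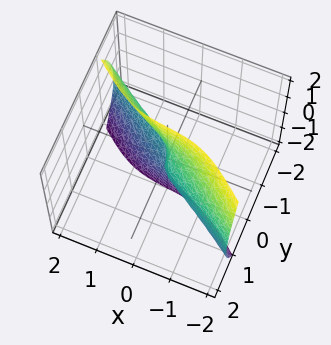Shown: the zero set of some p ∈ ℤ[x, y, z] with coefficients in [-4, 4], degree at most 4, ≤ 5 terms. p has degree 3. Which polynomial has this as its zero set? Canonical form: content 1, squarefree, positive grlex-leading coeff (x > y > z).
First, deg p = 3. A generic line meets the surface in up to 3 points.
Then, reading off the gridlines: one x-axis crossing is at x = 0; every point of the z-axis in the box is on the surface; one y-axis crossing is at y = 0.
Finally, putting this together gives p.

x^3 + 3*y^3 + 2*y*z^2 + x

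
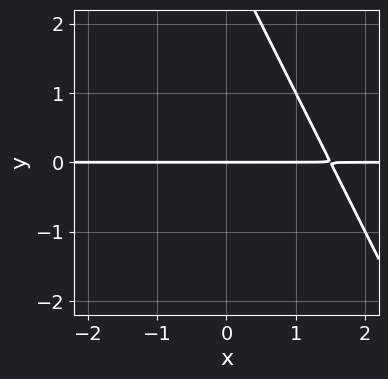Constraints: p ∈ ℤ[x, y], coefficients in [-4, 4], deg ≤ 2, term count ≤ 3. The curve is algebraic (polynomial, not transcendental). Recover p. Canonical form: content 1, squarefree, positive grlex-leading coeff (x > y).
2*x*y + y^2 - 3*y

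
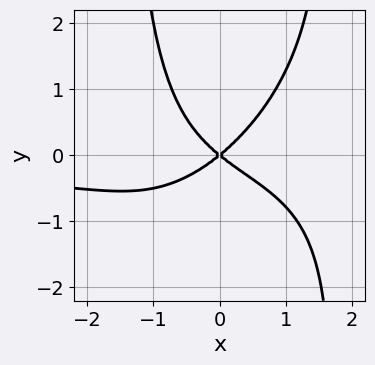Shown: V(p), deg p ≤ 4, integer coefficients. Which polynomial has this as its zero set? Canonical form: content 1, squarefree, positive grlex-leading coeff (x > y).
x^3*y - x^2*y^2 - 2*x^2*y - 2*x^2 + 3*y^2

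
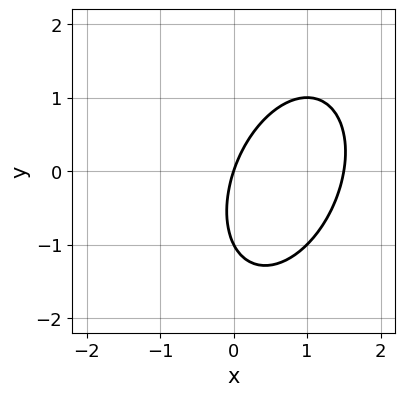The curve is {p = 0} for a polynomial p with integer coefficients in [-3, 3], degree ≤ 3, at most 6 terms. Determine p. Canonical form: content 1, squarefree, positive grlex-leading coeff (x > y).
First, degree: no degree-1 curve has this shape, so deg p = 2.
Next, checking where it meets the axes: one x-axis crossing is at x = 0; the y-axis gridline crossings are at y ∈ {-1, 0}.
Finally, assembling these constraints gives the stated polynomial.

2*x^2 - x*y + y^2 - 3*x + y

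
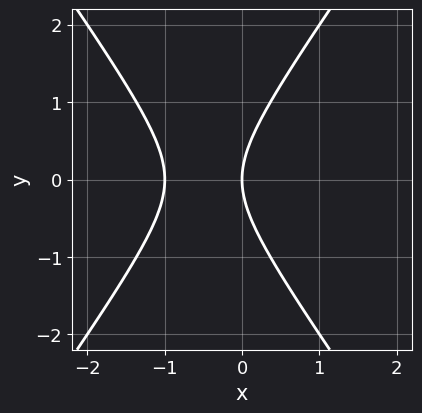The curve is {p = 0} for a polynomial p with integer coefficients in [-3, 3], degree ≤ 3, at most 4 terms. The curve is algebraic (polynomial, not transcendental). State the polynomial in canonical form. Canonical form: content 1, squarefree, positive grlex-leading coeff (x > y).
1. The degree is 2 — no degree-1 curve has this shape.
2. Symmetries: it's symmetric under y → −y, forcing even powers of y.
3. From the axis intercepts and sections: it meets the y-axis at y = 0 (among the integer gridlines); the x-axis gridline crossings are at x ∈ {-1, 0}.
4. The integer polynomial consistent with all of this is the stated p.

2*x^2 - y^2 + 2*x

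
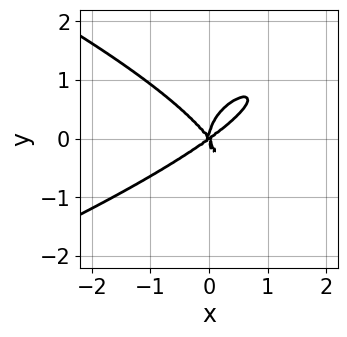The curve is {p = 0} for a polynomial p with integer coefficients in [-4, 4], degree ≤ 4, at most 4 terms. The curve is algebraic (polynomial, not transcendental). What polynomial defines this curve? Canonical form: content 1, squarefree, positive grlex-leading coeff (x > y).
3*y^4 + 3*x^3 - 2*x^2*y - 3*x*y^2

First, the degree is 4 — no degree-3 curve has this shape.
Next, against the integer gridlines: one x-axis crossing is at x = 0; it meets the y-axis at y = 0 (among the integer gridlines).
Finally, matching integer coefficients to the picture gives p.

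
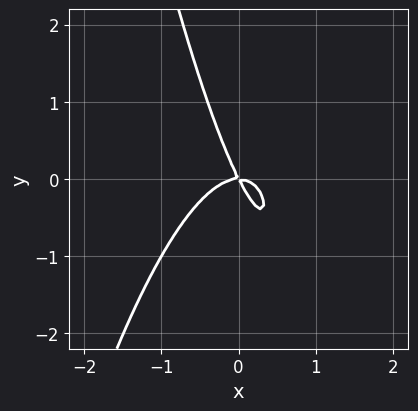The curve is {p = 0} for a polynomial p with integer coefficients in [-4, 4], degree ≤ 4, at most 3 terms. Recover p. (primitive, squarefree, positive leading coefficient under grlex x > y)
3*x^3 + 2*x*y + y^2

1. The degree is 3 — no degree-2 curve has this shape.
2. From the axis intercepts and sections: it crosses the x-axis at the gridline x = 0; it meets the y-axis at y = 0 (among the integer gridlines).
3. The integer polynomial consistent with all of this is the stated p.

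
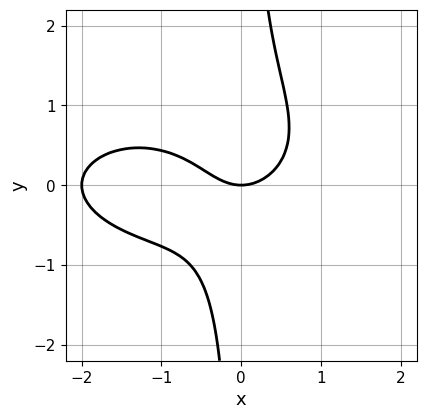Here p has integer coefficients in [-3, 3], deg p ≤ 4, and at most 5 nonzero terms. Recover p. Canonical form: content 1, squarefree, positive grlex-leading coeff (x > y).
Degree: a generic line meets the curve in up to 3 points, so deg p = 3.
From the visible intercepts: among the integer gridlines, it crosses the x-axis at x ∈ {-2, 0}; it crosses the y-axis at the gridline y = 0.
Assembling these constraints gives the stated polynomial.

x^3 + 3*x*y^2 + 2*x^2 - x*y - 2*y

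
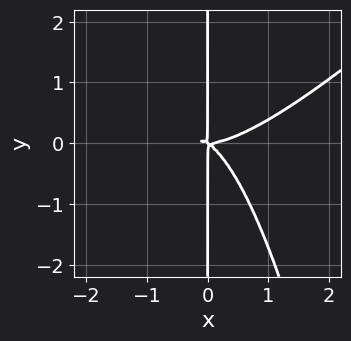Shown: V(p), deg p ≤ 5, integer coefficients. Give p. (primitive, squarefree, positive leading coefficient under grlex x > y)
2*x^4 - 2*x^3*y - 2*x^2*y - 3*x*y^2

(a) The degree is 4 — the shape is more complex than any degree-3 curve.
(b) Checking where it meets the axes: every point of the y-axis in the box is on the curve.
(c) Assembling these constraints gives the stated polynomial.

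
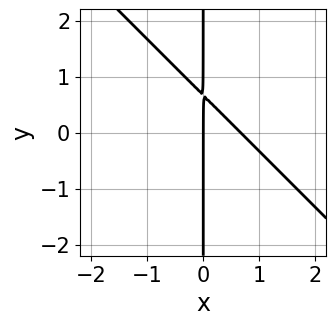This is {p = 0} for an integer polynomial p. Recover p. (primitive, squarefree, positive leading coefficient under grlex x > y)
deg p = 2. A generic line meets the curve in up to 2 points.
Against the integer gridlines: one x-axis crossing is at x = 0; the visible y-axis segment lies entirely on the curve.
The integer polynomial consistent with all of this is the stated p.

3*x^2 + 3*x*y - 2*x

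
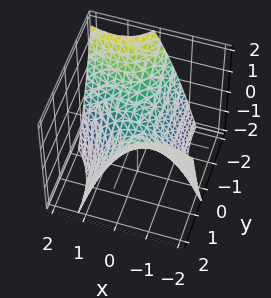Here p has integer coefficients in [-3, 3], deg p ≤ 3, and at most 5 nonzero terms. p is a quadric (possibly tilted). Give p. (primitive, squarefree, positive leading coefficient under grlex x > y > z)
2*x^2 + 3*x*y - y^2 + 3*z

deg p = 2. A generic line meets the surface in up to 2 points.
Reading off the gridlines: it meets the y-axis at y = 0 (among the integer gridlines); one z-axis crossing is at z = 0; it crosses the x-axis at the gridline x = 0.
These observations pin down the coefficients.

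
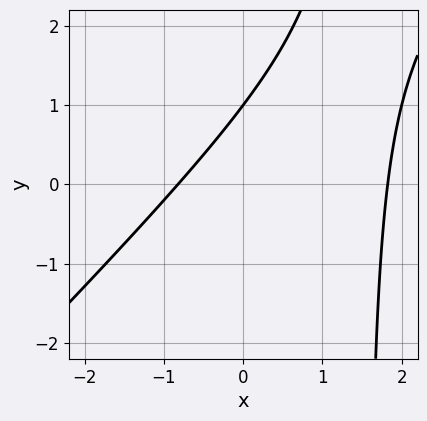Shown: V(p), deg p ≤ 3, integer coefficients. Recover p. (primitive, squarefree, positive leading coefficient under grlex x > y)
deg p = 2. The shape is more complex than any degree-1 curve.
From the visible intercepts: one y-axis crossing is at y = 1.
Fitting integer coefficients to these (and the overall shape) gives p.

2*x^2 - 2*x*y - 2*x + 3*y - 3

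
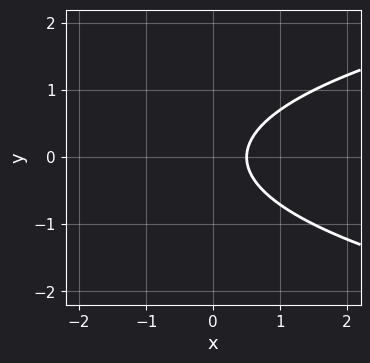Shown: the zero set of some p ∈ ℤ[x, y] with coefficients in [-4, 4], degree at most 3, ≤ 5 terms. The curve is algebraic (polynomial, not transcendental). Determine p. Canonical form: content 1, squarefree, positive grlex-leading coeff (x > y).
2*y^2 - 2*x + 1

(a) deg p = 2.
(b) Symmetries: mirror symmetry y ↦ −y ⇒ only even powers of y.
(c) From the axis intercepts and sections: it misses every integer gridline on the y-axis.
(d) Putting this together gives p.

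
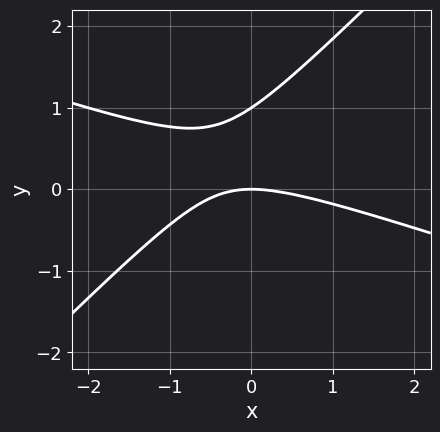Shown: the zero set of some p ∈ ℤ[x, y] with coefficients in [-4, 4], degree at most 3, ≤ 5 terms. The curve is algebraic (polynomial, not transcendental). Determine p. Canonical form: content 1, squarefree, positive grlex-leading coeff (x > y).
First, deg p = 2.
Then, from the visible intercepts: among the integer gridlines, it crosses the y-axis at y ∈ {0, 1}; it crosses the x-axis at the gridline x = 0.
Finally, solving for integer coefficients yields p as stated.

x^2 + 2*x*y - 3*y^2 + 3*y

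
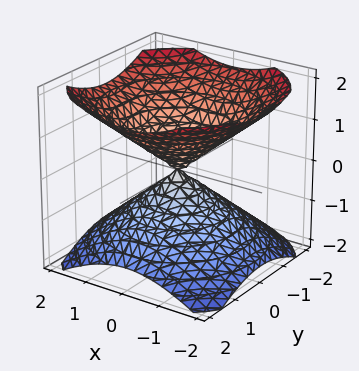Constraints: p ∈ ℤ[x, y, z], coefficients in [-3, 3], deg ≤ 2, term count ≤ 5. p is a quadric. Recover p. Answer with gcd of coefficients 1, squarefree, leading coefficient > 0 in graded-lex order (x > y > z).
The picture has 2 separate pieces.
Degree: a double cone through the origin; a quadric, so deg p = 2.
Symmetries: rotational symmetry about the z-axis ⇒ p depends on x, y only through x² + y²; it's symmetric under z → −z, forcing even powers of z.
Against the integer gridlines: it meets the x-axis at x = 0 (among the integer gridlines); one z-axis crossing is at z = 0.
Together with the visible shape, these determine p as stated.

2*x^2 + 2*y^2 - 3*z^2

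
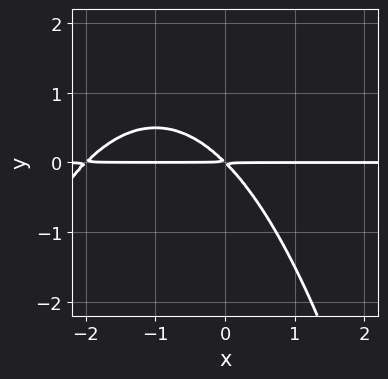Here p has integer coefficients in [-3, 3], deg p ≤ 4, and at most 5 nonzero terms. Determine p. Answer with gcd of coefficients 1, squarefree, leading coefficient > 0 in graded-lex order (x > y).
1. deg p = 3. The shape is more complex than any degree-2 curve.
2. Reading off the gridlines: every point of the x-axis in the box is on the curve.
3. Matching integer coefficients to the picture gives p.

x^2*y + 2*x*y + 2*y^2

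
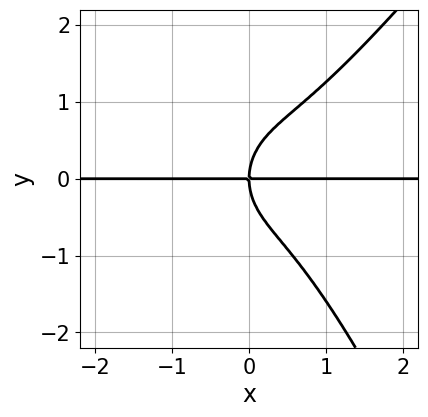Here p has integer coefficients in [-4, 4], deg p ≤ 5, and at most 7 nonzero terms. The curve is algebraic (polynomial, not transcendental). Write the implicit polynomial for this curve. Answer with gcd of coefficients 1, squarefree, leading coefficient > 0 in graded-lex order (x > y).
3*x^3*y - x^2*y^2 - x*y^3 - 2*y^3 + 3*x*y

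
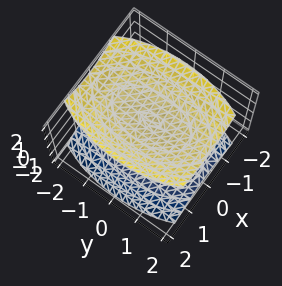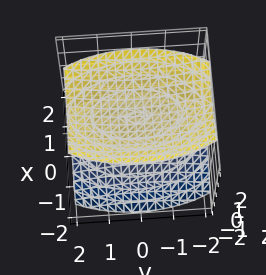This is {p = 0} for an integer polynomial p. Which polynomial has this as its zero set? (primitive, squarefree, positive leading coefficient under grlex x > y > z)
(a) There are 2 components. They look like related sheets of one shape, so recover p as a whole.
(b) The degree is 2 — two sheets facing apart; a quadric.
(c) Symmetries: it's symmetric under y → −y, forcing even powers of y; mirror symmetry z ↦ −z ⇒ only even powers of z; it's symmetric under x → −x, forcing even powers of x.
(d) Observable constraints: among the integer gridlines, it crosses the z-axis at z ∈ {-1, 1}; it misses every integer gridline on the y-axis; the surface avoids every integer x-axis point in the box.
(e) Fitting integer coefficients to these (and the overall shape) gives p.

3*x^2 + y^2 - 3*z^2 + 3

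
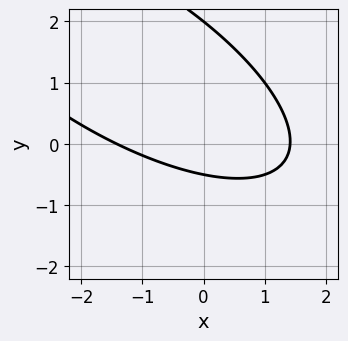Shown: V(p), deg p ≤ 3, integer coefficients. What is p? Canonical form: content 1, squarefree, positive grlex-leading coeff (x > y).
x^2 + 2*x*y + 2*y^2 - 3*y - 2

(a) Degree: the shape is more complex than any degree-1 curve, so deg p = 2.
(b) Observable constraints: it crosses the y-axis at the gridline y = 2.
(c) The integer polynomial consistent with all of this is the stated p.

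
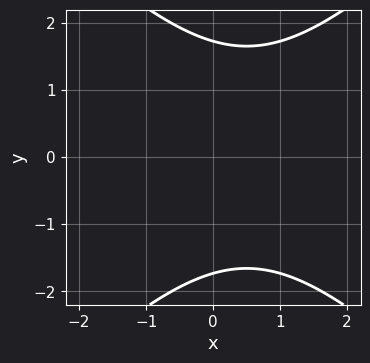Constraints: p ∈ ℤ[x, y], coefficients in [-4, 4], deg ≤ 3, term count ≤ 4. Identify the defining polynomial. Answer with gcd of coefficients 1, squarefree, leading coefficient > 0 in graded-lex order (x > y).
First, the degree is 2 — a generic line meets the curve in up to 2 points.
Then, symmetries: mirror symmetry y ↦ −y ⇒ only even powers of y.
Then, against the integer gridlines: it misses every integer gridline on the x-axis.
Finally, the integer polynomial consistent with all of this is the stated p.

x^2 - y^2 - x + 3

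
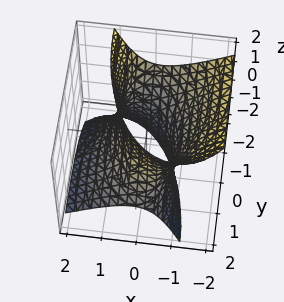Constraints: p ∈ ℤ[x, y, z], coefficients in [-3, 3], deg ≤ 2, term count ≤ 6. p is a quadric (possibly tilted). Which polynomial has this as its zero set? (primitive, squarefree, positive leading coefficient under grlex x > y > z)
3*x^2 + 3*x*z + y^2 + 2*y*z - z^2 - 3

1. The degree is 2 — no degree-1 surface has this shape.
2. From the axis intercepts and sections: no z-intercept at any integer in the box; the x-axis gridline crossings are at x ∈ {-1, 1}.
3. Solving for integer coefficients yields p as stated.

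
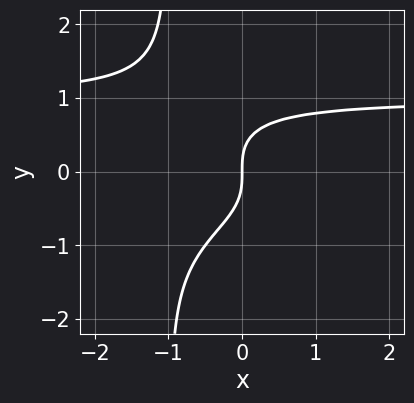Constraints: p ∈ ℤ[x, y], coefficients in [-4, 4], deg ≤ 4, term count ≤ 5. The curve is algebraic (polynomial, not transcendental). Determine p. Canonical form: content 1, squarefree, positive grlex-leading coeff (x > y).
x*y^3 + y^3 - x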